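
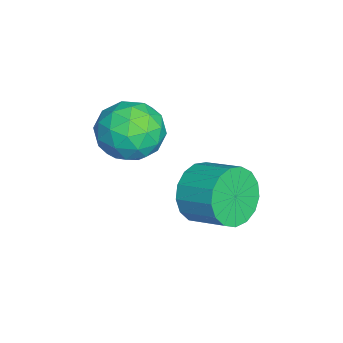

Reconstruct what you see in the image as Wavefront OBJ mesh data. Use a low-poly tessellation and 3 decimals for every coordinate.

v 2.887 1.989 2.592
v 3.415 1.591 1.669
v 1.825 0.489 2.631
v 2.353 0.091 1.708
v 2.908 0.155 2.697
v 3.564 1.081 2.673
v 1.676 0.999 1.627
v 2.332 1.925 1.603
v 2.666 0.979 1.073
v 3.428 0.457 1.734
v 1.812 1.623 2.566
v 2.574 1.101 3.227
v 3.244 1.921 2.127
v 1.996 0.159 2.173
v 2.322 0.196 2.754
v 2.633 -0.038 2.212
v 3.332 1.622 2.717
v 3.642 1.388 2.174
v 3.345 0.544 2.779
v 1.598 0.692 2.126
v 1.908 0.458 1.583
v 2.607 2.118 2.088
v 2.918 1.884 1.546
v 1.895 1.536 1.521
v 3.114 1.328 1.234
v 2.491 0.446 1.257
v 2.092 0.98 1.21
v 2.478 1.524 1.195
v 3.562 1.021 1.622
v 2.938 0.14 1.646
v 3.265 0.177 2.227
v 3.65 0.722 2.212
v 3.122 0.661 1.272
v 2.302 1.94 2.654
v 1.678 1.059 2.678
v 1.59 1.358 2.088
v 1.975 1.903 2.073
v 2.749 1.634 3.043
v 2.126 0.752 3.066
v 2.762 0.556 3.105
v 3.148 1.1 3.09
v 2.118 1.419 3.028
v 2.712 3.126 -0.507
v 3.289 3.171 -1.407
v 4.006 4.258 -0.893
v 3.428 4.214 0.007
v 2.89 3.478 -1.501
v 3.607 4.566 -0.988
v 2.451 3.705 -1.368
v 3.167 4.792 -0.855
v 2.071 3.799 -1.038
v 2.788 4.887 -0.524
v 1.838 3.739 -0.586
v 2.555 4.827 -0.072
v 1.805 3.539 -0.116
v 2.522 4.626 0.398
v 1.98 3.244 0.265
v 2.696 4.331 0.779
v 2.322 2.922 0.469
v 3.039 4.01 0.982
v 2.754 2.647 0.449
v 3.47 3.735 0.963
v 3.176 2.482 0.21
v 3.892 3.569 0.724
v 3.492 2.464 -0.193
v 4.208 3.552 0.321
v 3.628 2.598 -0.668
v 4.345 3.686 -0.154
v 3.555 2.853 -1.106
v 4.272 3.941 -0.592
f 1 38 17
f 38 12 41
f 17 41 6
f 38 41 17
f 1 17 13
f 17 6 18
f 13 18 2
f 17 18 13
f 1 13 22
f 13 2 23
f 22 23 8
f 13 23 22
f 1 22 34
f 22 8 37
f 34 37 11
f 22 37 34
f 1 34 38
f 34 11 42
f 38 42 12
f 34 42 38
f 2 18 29
f 18 6 32
f 29 32 10
f 18 32 29
f 6 41 19
f 41 12 40
f 19 40 5
f 41 40 19
f 12 42 39
f 42 11 35
f 39 35 3
f 42 35 39
f 11 37 36
f 37 8 24
f 36 24 7
f 37 24 36
f 8 23 28
f 23 2 25
f 28 25 9
f 23 25 28
f 4 30 16
f 30 10 31
f 16 31 5
f 30 31 16
f 4 16 14
f 16 5 15
f 14 15 3
f 16 15 14
f 4 14 21
f 14 3 20
f 21 20 7
f 14 20 21
f 4 21 26
f 21 7 27
f 26 27 9
f 21 27 26
f 4 26 30
f 26 9 33
f 30 33 10
f 26 33 30
f 5 31 19
f 31 10 32
f 19 32 6
f 31 32 19
f 3 15 39
f 15 5 40
f 39 40 12
f 15 40 39
f 7 20 36
f 20 3 35
f 36 35 11
f 20 35 36
f 9 27 28
f 27 7 24
f 28 24 8
f 27 24 28
f 10 33 29
f 33 9 25
f 29 25 2
f 33 25 29
f 44 43 47
f 44 47 45
f 45 47 48
f 45 48 46
f 47 43 49
f 47 49 48
f 48 49 50
f 48 50 46
f 49 43 51
f 49 51 50
f 50 51 52
f 50 52 46
f 51 43 53
f 51 53 52
f 52 53 54
f 52 54 46
f 53 43 55
f 53 55 54
f 54 55 56
f 54 56 46
f 55 43 57
f 55 57 56
f 56 57 58
f 56 58 46
f 57 43 59
f 57 59 58
f 58 59 60
f 58 60 46
f 59 43 61
f 59 61 60
f 60 61 62
f 60 62 46
f 61 43 63
f 61 63 62
f 62 63 64
f 62 64 46
f 63 43 65
f 63 65 64
f 64 65 66
f 64 66 46
f 65 43 67
f 65 67 66
f 66 67 68
f 66 68 46
f 67 43 69
f 67 69 68
f 68 69 70
f 68 70 46
f 69 43 44
f 69 44 70
f 70 44 45
f 70 45 46



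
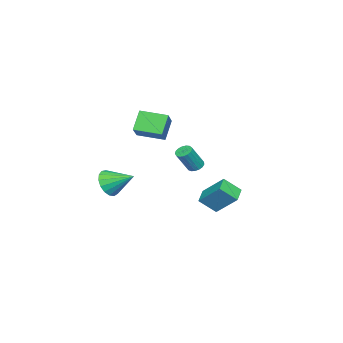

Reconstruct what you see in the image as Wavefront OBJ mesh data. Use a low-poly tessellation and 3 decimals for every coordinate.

v -2.963 -4.413 -0.855
v -3.886 -4.433 0.377
v -3.302 -2.691 -1.083
v -4.225 -2.71 0.15
v -1.735 -4.05 0.07
v -2.658 -4.069 1.303
v -2.074 -2.327 -0.157
v -2.997 -2.347 1.075
v 3.971 -2.73 -1.904
v 4.424 -3.111 -1.135
v 3.929 -1.19 -1.116
v 4.771 -2.962 -1.406
v 4.934 -2.761 -1.791
v 4.877 -2.552 -2.202
v 4.613 -2.384 -2.544
v 4.202 -2.295 -2.74
v 3.737 -2.306 -2.745
v 3.327 -2.414 -2.556
v 3.064 -2.594 -2.219
v 3.009 -2.805 -1.809
v 3.174 -2.999 -1.421
v 3.523 -3.131 -1.144
v 3.973 -3.172 -1.041
v -4.156 -1.088 -3.256
v -3.677 -0.906 -3.481
v -2.844 -1.33 -2.049
v -3.324 -1.512 -1.824
v -3.777 -0.689 -3.358
v -2.944 -1.114 -1.926
v -3.963 -0.564 -3.213
v -3.131 -0.988 -1.781
v -4.194 -0.558 -3.077
v -3.362 -0.983 -1.645
v -4.417 -0.674 -2.982
v -3.584 -1.099 -1.55
v -4.579 -0.885 -2.95
v -3.747 -1.31 -1.518
v -4.645 -1.142 -2.988
v -3.812 -1.567 -1.556
v -4.599 -1.387 -3.087
v -3.766 -1.811 -1.655
v -4.451 -1.563 -3.226
v -3.619 -1.987 -1.794
v -4.236 -1.63 -3.371
v -3.403 -2.055 -1.939
v -4.002 -1.573 -3.489
v -3.17 -1.998 -2.057
v -3.804 -1.405 -3.555
v -2.972 -1.829 -2.123
v -3.687 -1.164 -3.552
v -2.854 -1.589 -2.12
v -0.039 1.21 -3.367
v 0.13 2.58 -2.091
v -0.515 2.102 -4.261
v -0.346 3.472 -2.985
v 0.986 1.408 -3.715
v 1.155 2.778 -2.439
v 0.51 2.3 -4.609
v 0.679 3.67 -3.333
f 2 4 1
f 5 2 1
f 1 4 3
f 3 5 1
f 2 8 4
f 6 2 5
f 6 8 2
f 4 8 3
f 7 5 3
f 3 8 7
f 7 6 5
f 8 6 7
f 10 9 12
f 10 12 11
f 12 9 13
f 12 13 11
f 13 9 14
f 13 14 11
f 14 9 15
f 14 15 11
f 15 9 16
f 15 16 11
f 16 9 17
f 16 17 11
f 17 9 18
f 17 18 11
f 18 9 19
f 18 19 11
f 19 9 20
f 19 20 11
f 20 9 21
f 20 21 11
f 21 9 22
f 21 22 11
f 22 9 23
f 22 23 11
f 23 9 10
f 23 10 11
f 25 24 28
f 25 28 26
f 26 28 29
f 26 29 27
f 28 24 30
f 28 30 29
f 29 30 31
f 29 31 27
f 30 24 32
f 30 32 31
f 31 32 33
f 31 33 27
f 32 24 34
f 32 34 33
f 33 34 35
f 33 35 27
f 34 24 36
f 34 36 35
f 35 36 37
f 35 37 27
f 36 24 38
f 36 38 37
f 37 38 39
f 37 39 27
f 38 24 40
f 38 40 39
f 39 40 41
f 39 41 27
f 40 24 42
f 40 42 41
f 41 42 43
f 41 43 27
f 42 24 44
f 42 44 43
f 43 44 45
f 43 45 27
f 44 24 46
f 44 46 45
f 45 46 47
f 45 47 27
f 46 24 48
f 46 48 47
f 47 48 49
f 47 49 27
f 48 24 50
f 48 50 49
f 49 50 51
f 49 51 27
f 50 24 25
f 50 25 51
f 51 25 26
f 51 26 27
f 53 55 52
f 56 53 52
f 52 55 54
f 54 56 52
f 53 59 55
f 57 53 56
f 57 59 53
f 55 59 54
f 58 56 54
f 54 59 58
f 58 57 56
f 59 57 58



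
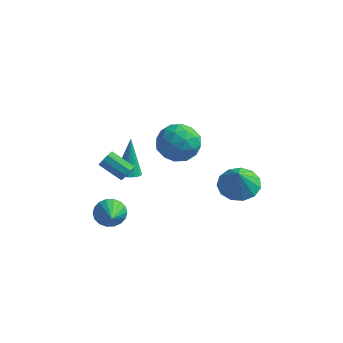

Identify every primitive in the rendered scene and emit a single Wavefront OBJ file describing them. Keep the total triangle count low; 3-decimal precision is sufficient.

v 0.609 1.142 3.991
v 1.574 1.622 3.601
v 0.826 -0.262 2.799
v 1.791 0.218 2.409
v 1.756 -0.219 3.468
v 1.621 0.649 4.205
v 0.779 0.711 2.195
v 0.644 1.579 2.932
v 1.679 1.356 2.491
v 2.282 0.781 3.278
v 0.118 0.579 3.122
v 0.721 0.004 3.909
v 1.072 1.505 3.901
v 1.328 -0.145 2.499
v 1.307 -0.402 3.121
v 1.874 -0.12 2.892
v 1.1 0.933 4.256
v 1.668 1.215 4.026
v 1.774 0.133 3.948
v 0.732 0.145 2.374
v 1.3 0.427 2.144
v 0.526 1.48 3.508
v 1.093 1.762 3.279
v 0.626 1.227 2.452
v 1.701 1.631 3.019
v 1.829 0.806 2.319
v 1.234 1.096 2.193
v 1.155 1.606 2.626
v 2.056 1.293 3.482
v 2.184 0.468 2.781
v 2.163 0.211 3.403
v 2.084 0.721 3.836
v 2.118 1.137 2.829
v 0.216 0.892 3.619
v 0.344 0.067 2.918
v 0.316 0.639 2.564
v 0.237 1.149 2.997
v 0.571 0.554 4.081
v 0.699 -0.271 3.381
v 1.245 -0.246 3.774
v 1.166 0.264 4.207
v 0.282 0.223 3.571
v -2.194 2.411 -1.413
v -1.544 2.525 -1.394
v -2.386 3.169 0.633
v -1.651 2.778 -1.497
v -1.866 2.958 -1.585
v -2.146 3.03 -1.638
v -2.435 2.979 -1.646
v -2.677 2.816 -1.608
v -2.822 2.573 -1.532
v -2.844 2.298 -1.432
v -2.736 2.045 -1.328
v -2.521 1.864 -1.241
v -2.241 1.792 -1.188
v -1.952 1.843 -1.18
v -1.711 2.006 -1.217
v -1.565 2.249 -1.294
v -0.952 -0.312 1.028
v -0.745 -0.509 1.438
v -1.961 -0.405 2.102
v -2.168 -0.208 1.692
v -0.713 -0.168 1.443
v -1.929 -0.065 2.107
v -0.793 0.105 1.254
v -2.009 0.209 1.918
v -0.947 0.183 0.959
v -2.164 0.287 1.623
v -1.104 0.03 0.696
v -2.32 0.134 1.36
v -1.189 -0.283 0.589
v -2.406 -0.18 1.253
v -1.163 -0.61 0.687
v -2.38 -0.506 1.351
v -1.039 -0.797 0.944
v -2.255 -0.693 1.609
v -0.873 -0.757 1.241
v -2.09 -0.653 1.906
v 3.043 3.909 -1.67
v 4.118 4.074 -1.737
v 3.217 3.311 -0.35
v 3.881 4.578 -1.478
v 3.378 4.87 -1.28
v 2.769 4.856 -1.206
v 2.246 4.541 -1.28
v 1.977 4.026 -1.477
v 2.046 3.473 -1.736
v 2.432 3.059 -1.974
v 3.012 2.914 -2.116
v 3.602 3.085 -2.116
v 4.014 3.518 -1.975
v -2.372 0.583 -3.072
v -2.038 1.1 -2.501
v -1.688 -0.683 -2.328
v -2.367 1.01 -2.349
v -2.698 0.836 -2.34
v -2.964 0.612 -2.477
v -3.113 0.382 -2.731
v -3.116 0.192 -3.053
v -2.971 0.079 -3.378
v -2.707 0.066 -3.643
v -2.377 0.155 -3.795
v -2.047 0.329 -3.803
v -1.78 0.554 -3.667
v -1.631 0.784 -3.413
v -1.629 0.974 -3.091
v -1.774 1.087 -2.765
f 1 38 17
f 38 12 41
f 17 41 6
f 38 41 17
f 1 17 13
f 17 6 18
f 13 18 2
f 17 18 13
f 1 13 22
f 13 2 23
f 22 23 8
f 13 23 22
f 1 22 34
f 22 8 37
f 34 37 11
f 22 37 34
f 1 34 38
f 34 11 42
f 38 42 12
f 34 42 38
f 2 18 29
f 18 6 32
f 29 32 10
f 18 32 29
f 6 41 19
f 41 12 40
f 19 40 5
f 41 40 19
f 12 42 39
f 42 11 35
f 39 35 3
f 42 35 39
f 11 37 36
f 37 8 24
f 36 24 7
f 37 24 36
f 8 23 28
f 23 2 25
f 28 25 9
f 23 25 28
f 4 30 16
f 30 10 31
f 16 31 5
f 30 31 16
f 4 16 14
f 16 5 15
f 14 15 3
f 16 15 14
f 4 14 21
f 14 3 20
f 21 20 7
f 14 20 21
f 4 21 26
f 21 7 27
f 26 27 9
f 21 27 26
f 4 26 30
f 26 9 33
f 30 33 10
f 26 33 30
f 5 31 19
f 31 10 32
f 19 32 6
f 31 32 19
f 3 15 39
f 15 5 40
f 39 40 12
f 15 40 39
f 7 20 36
f 20 3 35
f 36 35 11
f 20 35 36
f 9 27 28
f 27 7 24
f 28 24 8
f 27 24 28
f 10 33 29
f 33 9 25
f 29 25 2
f 33 25 29
f 44 43 46
f 44 46 45
f 46 43 47
f 46 47 45
f 47 43 48
f 47 48 45
f 48 43 49
f 48 49 45
f 49 43 50
f 49 50 45
f 50 43 51
f 50 51 45
f 51 43 52
f 51 52 45
f 52 43 53
f 52 53 45
f 53 43 54
f 53 54 45
f 54 43 55
f 54 55 45
f 55 43 56
f 55 56 45
f 56 43 57
f 56 57 45
f 57 43 58
f 57 58 45
f 58 43 44
f 58 44 45
f 60 59 63
f 60 63 61
f 61 63 64
f 61 64 62
f 63 59 65
f 63 65 64
f 64 65 66
f 64 66 62
f 65 59 67
f 65 67 66
f 66 67 68
f 66 68 62
f 67 59 69
f 67 69 68
f 68 69 70
f 68 70 62
f 69 59 71
f 69 71 70
f 70 71 72
f 70 72 62
f 71 59 73
f 71 73 72
f 72 73 74
f 72 74 62
f 73 59 75
f 73 75 74
f 74 75 76
f 74 76 62
f 75 59 77
f 75 77 76
f 76 77 78
f 76 78 62
f 77 59 60
f 77 60 78
f 78 60 61
f 78 61 62
f 80 79 82
f 80 82 81
f 82 79 83
f 82 83 81
f 83 79 84
f 83 84 81
f 84 79 85
f 84 85 81
f 85 79 86
f 85 86 81
f 86 79 87
f 86 87 81
f 87 79 88
f 87 88 81
f 88 79 89
f 88 89 81
f 89 79 90
f 89 90 81
f 90 79 91
f 90 91 81
f 91 79 80
f 91 80 81
f 93 92 95
f 93 95 94
f 95 92 96
f 95 96 94
f 96 92 97
f 96 97 94
f 97 92 98
f 97 98 94
f 98 92 99
f 98 99 94
f 99 92 100
f 99 100 94
f 100 92 101
f 100 101 94
f 101 92 102
f 101 102 94
f 102 92 103
f 102 103 94
f 103 92 104
f 103 104 94
f 104 92 105
f 104 105 94
f 105 92 106
f 105 106 94
f 106 92 107
f 106 107 94
f 107 92 93
f 107 93 94



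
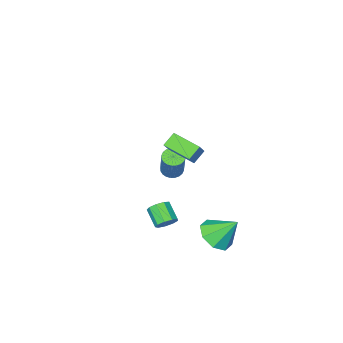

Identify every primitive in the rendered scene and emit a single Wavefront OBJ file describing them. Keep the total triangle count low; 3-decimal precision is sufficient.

v 1.573 0.282 2.138
v 2.212 0.739 2.964
v 1.143 1.589 1.748
v 1.782 2.046 2.574
v 2.198 0.334 1.626
v 2.837 0.791 2.452
v 1.768 1.641 1.236
v 2.407 2.098 2.062
v 3.496 1.871 -1.962
v 3.734 1.544 -2.349
v 3.563 0.703 -1.745
v 3.324 1.029 -1.358
v 3.999 1.668 -2.102
v 3.827 0.827 -1.497
v 4.028 1.887 -1.789
v 3.856 1.046 -1.184
v 3.808 2.098 -1.557
v 3.636 1.257 -0.952
v 3.442 2.203 -1.515
v 3.27 1.362 -0.91
v 3.101 2.152 -1.682
v 2.93 1.311 -1.078
v 2.945 1.97 -1.981
v 2.773 1.129 -1.376
v 3.047 1.741 -2.27
v 2.875 0.9 -1.666
v 3.358 1.572 -2.416
v 3.187 0.731 -1.811
v 1.17 2.528 -3.516
v 2.06 2.639 -3.146
v 0.59 3.352 -2.364
v 1.881 3.179 -3.623
v 1.286 3.338 -4.037
v 0.623 3.023 -4.145
v 0.281 2.417 -3.885
v 0.46 1.877 -3.409
v 1.055 1.718 -2.995
v 1.718 2.034 -2.886
v -1.276 -3.881 -3.781
v -0.72 -3.919 -3.943
v -0.208 -3.156 -2.36
v -0.764 -3.119 -2.199
v -0.776 -3.715 -4.023
v -0.264 -2.952 -2.44
v -0.907 -3.536 -4.067
v -0.396 -2.773 -2.484
v -1.095 -3.41 -4.067
v -0.583 -2.647 -2.484
v -1.31 -3.356 -4.024
v -0.799 -2.593 -2.441
v -1.52 -3.381 -3.943
v -1.009 -2.618 -2.361
v -1.693 -3.483 -3.839
v -1.182 -2.72 -2.256
v -1.803 -3.645 -3.725
v -1.291 -2.882 -2.142
v -1.832 -3.844 -3.62
v -1.32 -3.081 -2.037
v -1.776 -4.048 -3.54
v -1.264 -3.285 -1.957
v -1.644 -4.227 -3.496
v -1.133 -3.464 -1.913
v -1.457 -4.353 -3.496
v -0.945 -3.59 -1.913
v -1.241 -4.407 -3.539
v -0.73 -3.644 -1.956
v -1.031 -4.382 -3.619
v -0.52 -3.619 -2.037
v -0.858 -4.28 -3.724
v -0.347 -3.517 -2.141
v -0.749 -4.118 -3.838
v -0.237 -3.355 -2.255
f 2 4 1
f 5 2 1
f 1 4 3
f 3 5 1
f 2 8 4
f 6 2 5
f 6 8 2
f 4 8 3
f 7 5 3
f 3 8 7
f 7 6 5
f 8 6 7
f 10 9 13
f 10 13 11
f 11 13 14
f 11 14 12
f 13 9 15
f 13 15 14
f 14 15 16
f 14 16 12
f 15 9 17
f 15 17 16
f 16 17 18
f 16 18 12
f 17 9 19
f 17 19 18
f 18 19 20
f 18 20 12
f 19 9 21
f 19 21 20
f 20 21 22
f 20 22 12
f 21 9 23
f 21 23 22
f 22 23 24
f 22 24 12
f 23 9 25
f 23 25 24
f 24 25 26
f 24 26 12
f 25 9 27
f 25 27 26
f 26 27 28
f 26 28 12
f 27 9 10
f 27 10 28
f 28 10 11
f 28 11 12
f 30 29 32
f 30 32 31
f 32 29 33
f 32 33 31
f 33 29 34
f 33 34 31
f 34 29 35
f 34 35 31
f 35 29 36
f 35 36 31
f 36 29 37
f 36 37 31
f 37 29 38
f 37 38 31
f 38 29 30
f 38 30 31
f 40 39 43
f 40 43 41
f 41 43 44
f 41 44 42
f 43 39 45
f 43 45 44
f 44 45 46
f 44 46 42
f 45 39 47
f 45 47 46
f 46 47 48
f 46 48 42
f 47 39 49
f 47 49 48
f 48 49 50
f 48 50 42
f 49 39 51
f 49 51 50
f 50 51 52
f 50 52 42
f 51 39 53
f 51 53 52
f 52 53 54
f 52 54 42
f 53 39 55
f 53 55 54
f 54 55 56
f 54 56 42
f 55 39 57
f 55 57 56
f 56 57 58
f 56 58 42
f 57 39 59
f 57 59 58
f 58 59 60
f 58 60 42
f 59 39 61
f 59 61 60
f 60 61 62
f 60 62 42
f 61 39 63
f 61 63 62
f 62 63 64
f 62 64 42
f 63 39 65
f 63 65 64
f 64 65 66
f 64 66 42
f 65 39 67
f 65 67 66
f 66 67 68
f 66 68 42
f 67 39 69
f 67 69 68
f 68 69 70
f 68 70 42
f 69 39 71
f 69 71 70
f 70 71 72
f 70 72 42
f 71 39 40
f 71 40 72
f 72 40 41
f 72 41 42



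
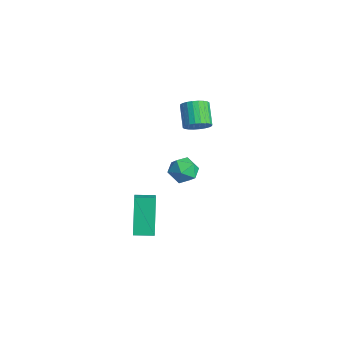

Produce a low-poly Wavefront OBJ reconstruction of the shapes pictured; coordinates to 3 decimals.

v -2.505 1.037 1.806
v -2.059 1.525 2.14
v -3.09 1.831 3.067
v -3.535 1.343 2.734
v -2.188 1.691 1.942
v -3.218 1.998 2.87
v -2.364 1.759 1.724
v -3.395 2.065 2.651
v -2.562 1.716 1.518
v -3.593 2.022 2.445
v -2.751 1.57 1.356
v -3.782 1.876 2.283
v -2.903 1.343 1.263
v -3.934 1.649 2.19
v -2.994 1.069 1.252
v -4.025 1.375 2.179
v -3.01 0.79 1.326
v -4.041 1.097 2.253
v -2.95 0.549 1.473
v -3.981 0.855 2.4
v -2.822 0.382 1.67
v -3.852 0.689 2.598
v -2.645 0.315 1.889
v -3.676 0.621 2.816
v -2.447 0.358 2.095
v -3.478 0.664 3.022
v -2.258 0.504 2.257
v -3.289 0.81 3.184
v -2.106 0.731 2.35
v -3.137 1.037 3.277
v -2.015 1.005 2.361
v -3.046 1.311 3.288
v -1.999 1.283 2.287
v -3.03 1.59 3.214
v 1.23 -4.018 -1.919
v 0.206 -3.504 -0.088
v 1.639 -3.095 -1.949
v 0.615 -2.581 -0.118
v 2.465 -4.539 -1.082
v 1.441 -4.025 0.749
v 2.874 -3.616 -1.112
v 1.85 -3.102 0.719
v 2.879 -1.95 3.95
v 3.373 -1.594 3.416
v 3.267 -3.126 3.524
v 3.761 -2.77 2.99
v 3.921 -2.726 3.783
v 3.681 -1.999 4.046
v 2.959 -2.721 2.894
v 2.719 -1.994 3.157
v 3.423 -2.07 2.764
v 4.017 -2.074 3.313
v 2.623 -2.646 3.627
v 3.217 -2.65 4.176
f 2 1 5
f 2 5 3
f 3 5 6
f 3 6 4
f 5 1 7
f 5 7 6
f 6 7 8
f 6 8 4
f 7 1 9
f 7 9 8
f 8 9 10
f 8 10 4
f 9 1 11
f 9 11 10
f 10 11 12
f 10 12 4
f 11 1 13
f 11 13 12
f 12 13 14
f 12 14 4
f 13 1 15
f 13 15 14
f 14 15 16
f 14 16 4
f 15 1 17
f 15 17 16
f 16 17 18
f 16 18 4
f 17 1 19
f 17 19 18
f 18 19 20
f 18 20 4
f 19 1 21
f 19 21 20
f 20 21 22
f 20 22 4
f 21 1 23
f 21 23 22
f 22 23 24
f 22 24 4
f 23 1 25
f 23 25 24
f 24 25 26
f 24 26 4
f 25 1 27
f 25 27 26
f 26 27 28
f 26 28 4
f 27 1 29
f 27 29 28
f 28 29 30
f 28 30 4
f 29 1 31
f 29 31 30
f 30 31 32
f 30 32 4
f 31 1 33
f 31 33 32
f 32 33 34
f 32 34 4
f 33 1 2
f 33 2 34
f 34 2 3
f 34 3 4
f 36 38 35
f 39 36 35
f 35 38 37
f 37 39 35
f 36 42 38
f 40 36 39
f 40 42 36
f 38 42 37
f 41 39 37
f 37 42 41
f 41 40 39
f 42 40 41
f 43 54 48
f 43 48 44
f 43 44 50
f 43 50 53
f 43 53 54
f 44 48 52
f 48 54 47
f 54 53 45
f 53 50 49
f 50 44 51
f 46 52 47
f 46 47 45
f 46 45 49
f 46 49 51
f 46 51 52
f 47 52 48
f 45 47 54
f 49 45 53
f 51 49 50
f 52 51 44



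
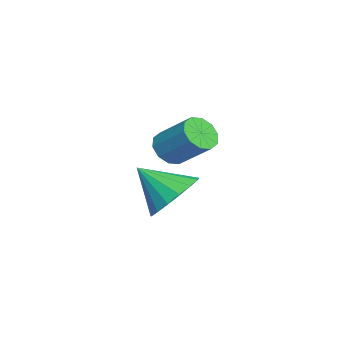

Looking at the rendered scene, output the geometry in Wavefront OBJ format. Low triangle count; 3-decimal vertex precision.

v 2.125 -0.134 -1.069
v 2.645 -0.119 -1.424
v 3.216 0.809 -0.545
v 2.695 0.794 -0.191
v 2.402 0.155 -1.555
v 2.973 1.083 -0.677
v 2.053 0.319 -1.501
v 2.624 1.247 -0.623
v 1.731 0.309 -1.283
v 2.302 1.238 -0.404
v 1.56 0.131 -0.982
v 2.13 1.059 -0.103
v 1.604 -0.149 -0.715
v 2.175 0.779 0.164
v 1.847 -0.423 -0.583
v 2.418 0.505 0.295
v 2.196 -0.587 -0.637
v 2.767 0.341 0.241
v 2.518 -0.578 -0.856
v 3.089 0.351 0.023
v 2.69 -0.399 -1.157
v 3.26 0.529 -0.278
v 0.655 -0.113 -3.733
v 1.279 -0.741 -4.239
v 0.325 -1.267 -2.707
v 1.569 -0.53 -3.908
v 1.65 -0.223 -3.537
v 1.503 0.109 -3.211
v 1.161 0.39 -3.005
v 0.704 0.557 -2.965
v 0.235 0.569 -3.102
v -0.137 0.426 -3.383
v -0.328 0.159 -3.744
v -0.294 -0.17 -4.103
v -0.042 -0.486 -4.377
v 0.369 -0.717 -4.504
v 0.846 -0.809 -4.454
f 2 1 5
f 2 5 3
f 3 5 6
f 3 6 4
f 5 1 7
f 5 7 6
f 6 7 8
f 6 8 4
f 7 1 9
f 7 9 8
f 8 9 10
f 8 10 4
f 9 1 11
f 9 11 10
f 10 11 12
f 10 12 4
f 11 1 13
f 11 13 12
f 12 13 14
f 12 14 4
f 13 1 15
f 13 15 14
f 14 15 16
f 14 16 4
f 15 1 17
f 15 17 16
f 16 17 18
f 16 18 4
f 17 1 19
f 17 19 18
f 18 19 20
f 18 20 4
f 19 1 21
f 19 21 20
f 20 21 22
f 20 22 4
f 21 1 2
f 21 2 22
f 22 2 3
f 22 3 4
f 24 23 26
f 24 26 25
f 26 23 27
f 26 27 25
f 27 23 28
f 27 28 25
f 28 23 29
f 28 29 25
f 29 23 30
f 29 30 25
f 30 23 31
f 30 31 25
f 31 23 32
f 31 32 25
f 32 23 33
f 32 33 25
f 33 23 34
f 33 34 25
f 34 23 35
f 34 35 25
f 35 23 36
f 35 36 25
f 36 23 37
f 36 37 25
f 37 23 24
f 37 24 25



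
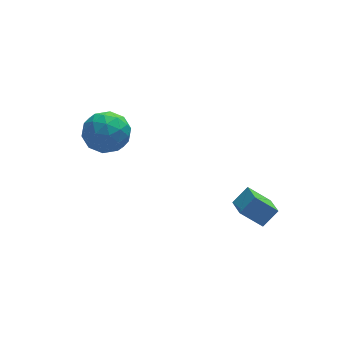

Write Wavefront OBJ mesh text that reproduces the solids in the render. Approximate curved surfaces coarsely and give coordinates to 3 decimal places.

v 2.044 -3.31 -3.768
v 2.627 -3.138 -3.219
v 2.054 -2.436 -4.053
v 2.638 -2.263 -3.504
v 2.802 -3.557 -4.496
v 3.386 -3.384 -3.947
v 2.813 -2.682 -4.781
v 3.396 -2.51 -4.232
v -1.874 2.089 -2.535
v -0.951 2.043 -2.485
v -1.909 0.717 -3.135
v -0.986 0.671 -3.085
v -1.494 0.658 -2.311
v -1.472 1.506 -1.94
v -1.388 1.254 -3.68
v -1.366 2.102 -3.309
v -0.651 1.527 -3.192
v -0.716 1.158 -2.346
v -2.144 1.602 -3.274
v -2.209 1.233 -2.428
v -1.409 2.186 -2.457
v -1.451 0.574 -3.163
v -1.749 0.566 -2.708
v -1.207 0.539 -2.678
v -1.715 1.87 -2.137
v -1.173 1.843 -2.107
v -1.492 1.029 -2.005
v -1.687 0.917 -3.513
v -1.145 0.89 -3.483
v -1.653 2.221 -2.942
v -1.111 2.194 -2.912
v -1.368 1.731 -3.615
v -0.69 1.856 -2.843
v -0.711 1.05 -3.196
v -0.948 1.393 -3.546
v -0.935 1.891 -3.328
v -0.729 1.639 -2.346
v -0.75 0.833 -2.698
v -1.048 0.825 -2.244
v -1.035 1.324 -2.026
v -0.552 1.336 -2.762
v -2.11 1.927 -2.922
v -2.131 1.121 -3.274
v -1.825 1.436 -3.594
v -1.812 1.935 -3.376
v -2.149 1.71 -2.424
v -2.17 0.904 -2.777
v -1.925 0.869 -2.292
v -1.912 1.367 -2.074
v -2.308 1.424 -2.858
f 2 4 1
f 5 2 1
f 1 4 3
f 3 5 1
f 2 8 4
f 6 2 5
f 6 8 2
f 4 8 3
f 7 5 3
f 3 8 7
f 7 6 5
f 8 6 7
f 9 46 25
f 46 20 49
f 25 49 14
f 46 49 25
f 9 25 21
f 25 14 26
f 21 26 10
f 25 26 21
f 9 21 30
f 21 10 31
f 30 31 16
f 21 31 30
f 9 30 42
f 30 16 45
f 42 45 19
f 30 45 42
f 9 42 46
f 42 19 50
f 46 50 20
f 42 50 46
f 10 26 37
f 26 14 40
f 37 40 18
f 26 40 37
f 14 49 27
f 49 20 48
f 27 48 13
f 49 48 27
f 20 50 47
f 50 19 43
f 47 43 11
f 50 43 47
f 19 45 44
f 45 16 32
f 44 32 15
f 45 32 44
f 16 31 36
f 31 10 33
f 36 33 17
f 31 33 36
f 12 38 24
f 38 18 39
f 24 39 13
f 38 39 24
f 12 24 22
f 24 13 23
f 22 23 11
f 24 23 22
f 12 22 29
f 22 11 28
f 29 28 15
f 22 28 29
f 12 29 34
f 29 15 35
f 34 35 17
f 29 35 34
f 12 34 38
f 34 17 41
f 38 41 18
f 34 41 38
f 13 39 27
f 39 18 40
f 27 40 14
f 39 40 27
f 11 23 47
f 23 13 48
f 47 48 20
f 23 48 47
f 15 28 44
f 28 11 43
f 44 43 19
f 28 43 44
f 17 35 36
f 35 15 32
f 36 32 16
f 35 32 36
f 18 41 37
f 41 17 33
f 37 33 10
f 41 33 37



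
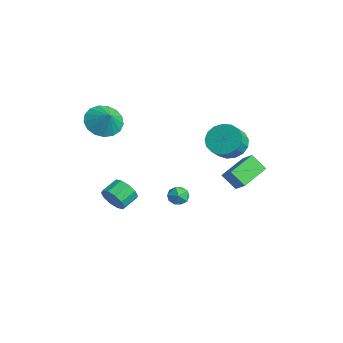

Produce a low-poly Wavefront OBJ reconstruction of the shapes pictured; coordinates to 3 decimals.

v -0.527 4.241 0.573
v 0.317 4.865 0.59
v 0.791 4.204 1.345
v -0.053 3.579 1.327
v 0.018 5.057 0.946
v 0.492 4.395 1.701
v -0.406 5.062 1.216
v 0.068 4.4 1.971
v -0.857 4.878 1.339
v -0.383 4.216 2.094
v -1.233 4.549 1.286
v -0.759 3.887 2.041
v -1.447 4.149 1.07
v -0.973 3.487 1.824
v -1.45 3.77 0.74
v -0.977 3.108 1.494
v -1.242 3.499 0.371
v -0.768 2.837 1.126
v -0.87 3.398 0.049
v -0.396 2.736 0.804
v -0.419 3.49 -0.153
v 0.055 2.828 0.601
v 0.007 3.754 -0.189
v 0.481 3.092 0.565
v 0.311 4.13 -0.051
v 0.784 3.468 0.704
v 0.423 4.531 0.231
v 0.896 3.869 0.985
v -2.565 -1.742 -3.373
v -2.168 -1.333 -4.004
v -2.499 -0.388 -3.598
v -2.895 -0.798 -2.967
v -2.659 -1.437 -4.161
v -2.99 -0.492 -3.755
v -3.113 -1.658 -4.017
v -3.444 -0.713 -3.611
v -3.358 -1.911 -3.627
v -3.689 -0.966 -3.221
v -3.3 -2.1 -3.14
v -3.631 -1.155 -2.734
v -2.961 -2.152 -2.742
v -3.292 -1.207 -2.336
v -2.47 -2.048 -2.585
v -2.801 -1.103 -2.179
v -2.016 -1.827 -2.729
v -2.347 -0.882 -2.323
v -1.771 -1.574 -3.119
v -2.102 -0.629 -2.713
v -1.829 -1.385 -3.606
v -2.16 -0.44 -3.2
v -1.54 -2.632 3.51
v -0.774 -2.43 2.775
v -0.74 -2.608 4.35
v -0.937 -1.96 2.917
v -1.238 -1.644 3.195
v -1.608 -1.554 3.544
v -1.962 -1.712 3.886
v -2.22 -2.08 4.142
v -2.322 -2.574 4.253
v -2.245 -3.082 4.194
v -2.006 -3.486 3.978
v -1.661 -3.695 3.655
v -1.288 -3.66 3.299
v -0.972 -3.39 2.991
v -0.787 -2.946 2.802
v 1.437 2.712 -0.404
v 2.237 2.82 0.267
v 0.797 4.305 0.103
v 1.597 4.413 0.774
v 2.063 3.227 -1.234
v 2.863 3.335 -0.563
v 1.423 4.82 -0.727
v 2.223 4.928 -0.056
v 3.114 -0.411 0.518
v 3.526 -0.207 0.041
v 3.474 -1.413 0.399
v 3.886 -1.209 -0.078
v 3.99 -1.027 0.55
v 3.768 -0.407 0.624
v 3.232 -1.213 -0.184
v 3.01 -0.593 -0.11
v 3.599 -0.702 -0.393
v 4.068 -0.588 0.061
v 2.932 -1.032 0.379
v 3.401 -0.918 0.833
f 2 1 5
f 2 5 3
f 3 5 6
f 3 6 4
f 5 1 7
f 5 7 6
f 6 7 8
f 6 8 4
f 7 1 9
f 7 9 8
f 8 9 10
f 8 10 4
f 9 1 11
f 9 11 10
f 10 11 12
f 10 12 4
f 11 1 13
f 11 13 12
f 12 13 14
f 12 14 4
f 13 1 15
f 13 15 14
f 14 15 16
f 14 16 4
f 15 1 17
f 15 17 16
f 16 17 18
f 16 18 4
f 17 1 19
f 17 19 18
f 18 19 20
f 18 20 4
f 19 1 21
f 19 21 20
f 20 21 22
f 20 22 4
f 21 1 23
f 21 23 22
f 22 23 24
f 22 24 4
f 23 1 25
f 23 25 24
f 24 25 26
f 24 26 4
f 25 1 27
f 25 27 26
f 26 27 28
f 26 28 4
f 27 1 2
f 27 2 28
f 28 2 3
f 28 3 4
f 30 29 33
f 30 33 31
f 31 33 34
f 31 34 32
f 33 29 35
f 33 35 34
f 34 35 36
f 34 36 32
f 35 29 37
f 35 37 36
f 36 37 38
f 36 38 32
f 37 29 39
f 37 39 38
f 38 39 40
f 38 40 32
f 39 29 41
f 39 41 40
f 40 41 42
f 40 42 32
f 41 29 43
f 41 43 42
f 42 43 44
f 42 44 32
f 43 29 45
f 43 45 44
f 44 45 46
f 44 46 32
f 45 29 47
f 45 47 46
f 46 47 48
f 46 48 32
f 47 29 49
f 47 49 48
f 48 49 50
f 48 50 32
f 49 29 30
f 49 30 50
f 50 30 31
f 50 31 32
f 52 51 54
f 52 54 53
f 54 51 55
f 54 55 53
f 55 51 56
f 55 56 53
f 56 51 57
f 56 57 53
f 57 51 58
f 57 58 53
f 58 51 59
f 58 59 53
f 59 51 60
f 59 60 53
f 60 51 61
f 60 61 53
f 61 51 62
f 61 62 53
f 62 51 63
f 62 63 53
f 63 51 64
f 63 64 53
f 64 51 65
f 64 65 53
f 65 51 52
f 65 52 53
f 67 69 66
f 70 67 66
f 66 69 68
f 68 70 66
f 67 73 69
f 71 67 70
f 71 73 67
f 69 73 68
f 72 70 68
f 68 73 72
f 72 71 70
f 73 71 72
f 74 85 79
f 74 79 75
f 74 75 81
f 74 81 84
f 74 84 85
f 75 79 83
f 79 85 78
f 85 84 76
f 84 81 80
f 81 75 82
f 77 83 78
f 77 78 76
f 77 76 80
f 77 80 82
f 77 82 83
f 78 83 79
f 76 78 85
f 80 76 84
f 82 80 81
f 83 82 75



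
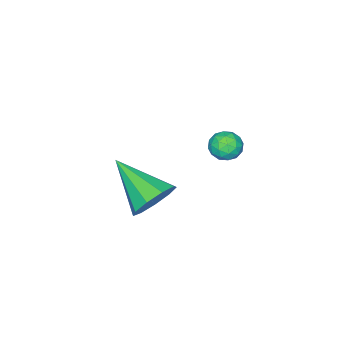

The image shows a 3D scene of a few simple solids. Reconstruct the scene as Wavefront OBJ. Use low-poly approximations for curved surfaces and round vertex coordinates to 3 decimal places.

v -4.2 2.936 0.649
v -3.698 3.03 0.227
v -3.742 2.03 0.993
v -3.24 2.124 0.571
v -3.315 2.526 1.092
v -3.598 3.086 0.879
v -3.842 1.974 0.341
v -4.125 2.534 0.128
v -3.477 2.435 0.037
v -3.151 2.776 0.501
v -4.289 2.284 0.719
v -3.963 2.625 1.183
v -3.989 3.062 0.407
v -3.451 1.998 0.813
v -3.495 2.234 1.119
v -3.2 2.289 0.871
v -3.93 3.096 0.791
v -3.635 3.151 0.543
v -3.41 2.855 1.052
v -3.805 1.909 0.677
v -3.51 1.964 0.429
v -4.24 2.771 0.349
v -3.945 2.826 0.101
v -4.03 2.205 0.168
v -3.564 2.768 0.048
v -3.295 2.235 0.25
v -3.649 2.147 0.115
v -3.815 2.476 -0.01
v -3.372 2.969 0.321
v -3.103 2.436 0.523
v -3.147 2.673 0.829
v -3.313 3.002 0.704
v -3.242 2.619 0.209
v -4.337 2.624 0.697
v -4.068 2.091 0.899
v -4.127 2.058 0.516
v -4.293 2.387 0.391
v -4.145 2.825 0.97
v -3.876 2.292 1.172
v -3.625 2.584 1.23
v -3.791 2.913 1.105
v -4.198 2.441 1.011
v 0.454 2.854 0.594
v 1.164 3.121 1.149
v 0.326 1.006 1.646
v 0.603 3.305 1.405
v -0.027 3.278 1.281
v -0.433 3.053 0.836
v -0.423 2.734 0.277
v -0.003 2.471 -0.133
v 0.63 2.388 -0.203
v 1.181 2.522 0.1
v 1.392 2.812 0.634
f 1 38 17
f 38 12 41
f 17 41 6
f 38 41 17
f 1 17 13
f 17 6 18
f 13 18 2
f 17 18 13
f 1 13 22
f 13 2 23
f 22 23 8
f 13 23 22
f 1 22 34
f 22 8 37
f 34 37 11
f 22 37 34
f 1 34 38
f 34 11 42
f 38 42 12
f 34 42 38
f 2 18 29
f 18 6 32
f 29 32 10
f 18 32 29
f 6 41 19
f 41 12 40
f 19 40 5
f 41 40 19
f 12 42 39
f 42 11 35
f 39 35 3
f 42 35 39
f 11 37 36
f 37 8 24
f 36 24 7
f 37 24 36
f 8 23 28
f 23 2 25
f 28 25 9
f 23 25 28
f 4 30 16
f 30 10 31
f 16 31 5
f 30 31 16
f 4 16 14
f 16 5 15
f 14 15 3
f 16 15 14
f 4 14 21
f 14 3 20
f 21 20 7
f 14 20 21
f 4 21 26
f 21 7 27
f 26 27 9
f 21 27 26
f 4 26 30
f 26 9 33
f 30 33 10
f 26 33 30
f 5 31 19
f 31 10 32
f 19 32 6
f 31 32 19
f 3 15 39
f 15 5 40
f 39 40 12
f 15 40 39
f 7 20 36
f 20 3 35
f 36 35 11
f 20 35 36
f 9 27 28
f 27 7 24
f 28 24 8
f 27 24 28
f 10 33 29
f 33 9 25
f 29 25 2
f 33 25 29
f 44 43 46
f 44 46 45
f 46 43 47
f 46 47 45
f 47 43 48
f 47 48 45
f 48 43 49
f 48 49 45
f 49 43 50
f 49 50 45
f 50 43 51
f 50 51 45
f 51 43 52
f 51 52 45
f 52 43 53
f 52 53 45
f 53 43 44
f 53 44 45



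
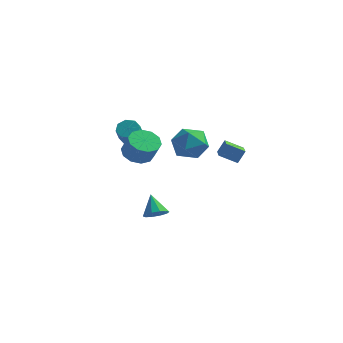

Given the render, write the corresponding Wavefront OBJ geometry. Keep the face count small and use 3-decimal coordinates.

v 1.542 -0.238 3.509
v 1.952 0.384 2.722
v 2.308 -1.644 2.798
v 2.718 -1.022 2.011
v 3.082 -0.921 3.026
v 2.608 -0.052 3.466
v 1.652 -1.208 2.054
v 1.178 -0.339 2.494
v 2.02 -0.216 1.823
v 2.903 -0.038 2.424
v 1.357 -1.222 3.096
v 2.24 -1.044 3.697
v -0.265 0.486 -3.354
v 0.324 0.844 -3.231
v -0.875 1.134 -2.326
v 0.086 1.07 -3.514
v -0.285 1.072 -3.736
v -0.649 0.851 -3.812
v -0.866 0.49 -3.713
v -0.853 0.128 -3.477
v -0.616 -0.098 -3.194
v -0.245 -0.101 -2.973
v 0.119 0.121 -2.896
v 0.336 0.482 -2.995
v -1.288 0.465 0.99
v -0.805 -0.148 0.542
v -0.228 -0.498 1.642
v -0.712 0.115 2.09
v -0.519 0.329 0.544
v 0.058 -0.021 1.644
v -0.526 0.858 0.716
v 0.05 0.508 1.816
v -0.825 1.236 0.993
v -0.249 0.887 2.093
v -1.301 1.32 1.268
v -0.724 0.971 2.368
v -1.772 1.078 1.438
v -1.195 0.728 2.538
v -2.058 0.601 1.436
v -1.481 0.251 2.536
v -2.05 0.072 1.264
v -1.474 -0.278 2.364
v -1.751 -0.307 0.987
v -1.175 -0.656 2.087
v -1.276 -0.391 0.712
v -0.699 -0.74 1.812
v 4.597 -0.354 1.732
v 3.686 -0.648 2.21
v 4.03 0.83 1.379
v 3.119 0.536 1.857
v 4.861 -0.016 2.443
v 3.95 -0.31 2.921
v 4.294 1.168 2.09
v 3.383 0.874 2.568
v -3.167 3.631 0.507
v -2.594 3.945 0.652
v -2.359 3.084 1.597
v -2.933 2.769 1.453
v -2.991 4.13 0.918
v -2.756 3.269 1.863
v -3.492 4.021 0.944
v -3.257 3.16 1.889
v -3.802 3.684 0.714
v -3.568 2.823 1.659
v -3.741 3.316 0.363
v -3.506 2.455 1.308
v -3.344 3.131 0.097
v -3.109 2.27 1.042
v -2.843 3.24 0.071
v -2.608 2.379 1.016
v -2.532 3.577 0.301
v -2.298 2.716 1.246
f 1 12 6
f 1 6 2
f 1 2 8
f 1 8 11
f 1 11 12
f 2 6 10
f 6 12 5
f 12 11 3
f 11 8 7
f 8 2 9
f 4 10 5
f 4 5 3
f 4 3 7
f 4 7 9
f 4 9 10
f 5 10 6
f 3 5 12
f 7 3 11
f 9 7 8
f 10 9 2
f 14 13 16
f 14 16 15
f 16 13 17
f 16 17 15
f 17 13 18
f 17 18 15
f 18 13 19
f 18 19 15
f 19 13 20
f 19 20 15
f 20 13 21
f 20 21 15
f 21 13 22
f 21 22 15
f 22 13 23
f 22 23 15
f 23 13 24
f 23 24 15
f 24 13 14
f 24 14 15
f 26 25 29
f 26 29 27
f 27 29 30
f 27 30 28
f 29 25 31
f 29 31 30
f 30 31 32
f 30 32 28
f 31 25 33
f 31 33 32
f 32 33 34
f 32 34 28
f 33 25 35
f 33 35 34
f 34 35 36
f 34 36 28
f 35 25 37
f 35 37 36
f 36 37 38
f 36 38 28
f 37 25 39
f 37 39 38
f 38 39 40
f 38 40 28
f 39 25 41
f 39 41 40
f 40 41 42
f 40 42 28
f 41 25 43
f 41 43 42
f 42 43 44
f 42 44 28
f 43 25 45
f 43 45 44
f 44 45 46
f 44 46 28
f 45 25 26
f 45 26 46
f 46 26 27
f 46 27 28
f 48 50 47
f 51 48 47
f 47 50 49
f 49 51 47
f 48 54 50
f 52 48 51
f 52 54 48
f 50 54 49
f 53 51 49
f 49 54 53
f 53 52 51
f 54 52 53
f 56 55 59
f 56 59 57
f 57 59 60
f 57 60 58
f 59 55 61
f 59 61 60
f 60 61 62
f 60 62 58
f 61 55 63
f 61 63 62
f 62 63 64
f 62 64 58
f 63 55 65
f 63 65 64
f 64 65 66
f 64 66 58
f 65 55 67
f 65 67 66
f 66 67 68
f 66 68 58
f 67 55 69
f 67 69 68
f 68 69 70
f 68 70 58
f 69 55 71
f 69 71 70
f 70 71 72
f 70 72 58
f 71 55 56
f 71 56 72
f 72 56 57
f 72 57 58



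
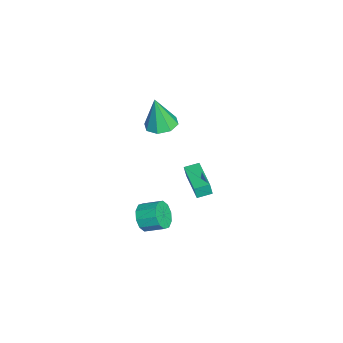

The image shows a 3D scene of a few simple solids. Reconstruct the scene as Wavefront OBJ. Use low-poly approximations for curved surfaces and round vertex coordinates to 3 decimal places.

v 3.704 -2.6 -2.643
v 4.35 -2.965 -2.189
v 4.582 -1.925 -1.683
v 3.936 -1.56 -2.137
v 4.554 -2.785 -2.653
v 4.786 -1.745 -2.147
v 4.433 -2.534 -3.113
v 4.665 -1.494 -2.607
v 4.034 -2.309 -3.393
v 4.266 -1.268 -2.887
v 3.508 -2.195 -3.387
v 3.74 -1.154 -2.881
v 3.058 -2.235 -3.097
v 3.29 -1.195 -2.591
v 2.854 -2.415 -2.633
v 3.086 -1.375 -2.127
v 2.975 -2.666 -2.173
v 3.207 -1.626 -1.667
v 3.374 -2.892 -1.893
v 3.606 -1.851 -1.387
v 3.9 -3.006 -1.899
v 4.132 -1.965 -1.393
v -3.186 -1.967 -1.103
v -2.39 -1.429 -0.972
v -3.274 -2.333 0.943
v -3.014 -1.029 -0.928
v -3.739 -1.179 -0.986
v -4.14 -1.791 -1.112
v -3.982 -2.506 -1.233
v -3.358 -2.906 -1.278
v -2.633 -2.756 -1.22
v -2.232 -2.144 -1.093
v -1.416 -0.534 -4.03
v -1.4 -0.683 -3.224
v -1.676 0.302 -3.87
v -1.66 0.153 -3.064
v 0.62 0.087 -3.956
v 0.636 -0.062 -3.15
v 0.36 0.923 -3.796
v 0.376 0.774 -2.99
f 2 1 5
f 2 5 3
f 3 5 6
f 3 6 4
f 5 1 7
f 5 7 6
f 6 7 8
f 6 8 4
f 7 1 9
f 7 9 8
f 8 9 10
f 8 10 4
f 9 1 11
f 9 11 10
f 10 11 12
f 10 12 4
f 11 1 13
f 11 13 12
f 12 13 14
f 12 14 4
f 13 1 15
f 13 15 14
f 14 15 16
f 14 16 4
f 15 1 17
f 15 17 16
f 16 17 18
f 16 18 4
f 17 1 19
f 17 19 18
f 18 19 20
f 18 20 4
f 19 1 21
f 19 21 20
f 20 21 22
f 20 22 4
f 21 1 2
f 21 2 22
f 22 2 3
f 22 3 4
f 24 23 26
f 24 26 25
f 26 23 27
f 26 27 25
f 27 23 28
f 27 28 25
f 28 23 29
f 28 29 25
f 29 23 30
f 29 30 25
f 30 23 31
f 30 31 25
f 31 23 32
f 31 32 25
f 32 23 24
f 32 24 25
f 34 36 33
f 37 34 33
f 33 36 35
f 35 37 33
f 34 40 36
f 38 34 37
f 38 40 34
f 36 40 35
f 39 37 35
f 35 40 39
f 39 38 37
f 40 38 39



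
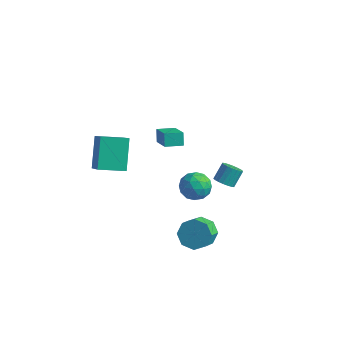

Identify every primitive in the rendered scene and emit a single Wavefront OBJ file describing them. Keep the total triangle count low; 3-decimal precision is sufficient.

v 2.564 -2.7 -2.393
v 2.949 -2.123 -1.759
v 3.221 -3.103 -1.032
v 2.836 -3.68 -1.667
v 2.248 -2.231 -1.642
v 2.519 -3.212 -0.916
v 1.731 -2.614 -1.966
v 2.003 -3.594 -1.239
v 1.703 -3.047 -2.54
v 1.975 -4.027 -1.813
v 2.179 -3.277 -3.028
v 2.451 -4.257 -2.301
v 2.881 -3.168 -3.144
v 3.152 -4.149 -2.418
v 3.397 -2.786 -2.821
v 3.669 -3.766 -2.094
v 3.425 -2.353 -2.247
v 3.697 -3.333 -1.52
v -2.99 1.665 -1.377
v -3.269 2.016 -0.631
v -4.215 2.582 -2.266
v -4.495 2.932 -1.52
v -2.285 2.488 -1.5
v -2.565 2.838 -0.754
v -3.511 3.404 -2.389
v -3.79 3.755 -1.643
v -4.641 -2.735 -0.892
v -5.335 -1.541 0.663
v -3.492 -1.715 -1.162
v -4.186 -0.521 0.393
v -3.394 -3.779 0.467
v -4.088 -2.585 2.022
v -2.245 -2.759 0.197
v -2.939 -1.565 1.752
v 1.359 1.146 -1.798
v 1.627 0.706 -1.435
v 1.689 1.434 -0.599
v 1.421 1.874 -0.962
v 1.847 0.829 -1.558
v 1.91 1.557 -0.722
v 1.971 1.014 -1.728
v 2.033 1.742 -0.893
v 1.973 1.225 -1.913
v 2.036 1.953 -1.077
v 1.854 1.421 -2.074
v 1.916 2.149 -1.238
v 1.637 1.562 -2.181
v 1.699 2.29 -1.345
v 1.364 1.621 -2.212
v 1.426 2.349 -1.376
v 1.091 1.586 -2.161
v 1.153 2.314 -1.325
v 0.87 1.463 -2.038
v 0.933 2.191 -1.202
v 0.747 1.278 -1.867
v 0.809 2.006 -1.032
v 0.744 1.067 -1.683
v 0.807 1.795 -0.847
v 0.864 0.871 -1.522
v 0.926 1.599 -0.686
v 1.081 0.73 -1.415
v 1.143 1.458 -0.579
v 1.354 0.671 -1.384
v 1.416 1.399 -0.548
v 2.361 -1.738 1.246
v 2.873 -2.372 0.831
v 1.307 -2.748 1.489
v 1.819 -3.382 1.074
v 2.077 -3.043 1.884
v 2.729 -2.418 1.734
v 1.451 -2.702 0.586
v 2.103 -2.077 0.436
v 2.311 -2.968 0.424
v 2.698 -3.179 1.226
v 1.482 -1.941 1.094
v 1.869 -2.152 1.896
v 2.709 -1.966 1.017
v 1.471 -3.154 1.303
v 1.622 -2.954 1.778
v 1.923 -3.327 1.535
v 2.624 -1.993 1.548
v 2.926 -2.366 1.304
v 2.458 -2.761 1.922
v 1.254 -2.754 1.016
v 1.556 -3.127 0.772
v 2.257 -1.793 0.785
v 2.558 -2.166 0.542
v 1.722 -2.359 0.398
v 2.681 -2.689 0.534
v 2.061 -3.283 0.677
v 1.845 -2.883 0.39
v 2.228 -2.516 0.302
v 2.908 -2.813 1.006
v 2.288 -3.407 1.148
v 2.44 -3.207 1.624
v 2.823 -2.84 1.536
v 2.578 -3.163 0.766
v 1.892 -1.713 1.172
v 1.272 -2.307 1.314
v 1.357 -2.28 0.784
v 1.74 -1.913 0.696
v 2.119 -1.837 1.643
v 1.499 -2.431 1.786
v 1.952 -2.604 2.018
v 2.335 -2.237 1.93
v 1.602 -1.957 1.554
f 2 1 5
f 2 5 3
f 3 5 6
f 3 6 4
f 5 1 7
f 5 7 6
f 6 7 8
f 6 8 4
f 7 1 9
f 7 9 8
f 8 9 10
f 8 10 4
f 9 1 11
f 9 11 10
f 10 11 12
f 10 12 4
f 11 1 13
f 11 13 12
f 12 13 14
f 12 14 4
f 13 1 15
f 13 15 14
f 14 15 16
f 14 16 4
f 15 1 17
f 15 17 16
f 16 17 18
f 16 18 4
f 17 1 2
f 17 2 18
f 18 2 3
f 18 3 4
f 20 22 19
f 23 20 19
f 19 22 21
f 21 23 19
f 20 26 22
f 24 20 23
f 24 26 20
f 22 26 21
f 25 23 21
f 21 26 25
f 25 24 23
f 26 24 25
f 28 30 27
f 31 28 27
f 27 30 29
f 29 31 27
f 28 34 30
f 32 28 31
f 32 34 28
f 30 34 29
f 33 31 29
f 29 34 33
f 33 32 31
f 34 32 33
f 36 35 39
f 36 39 37
f 37 39 40
f 37 40 38
f 39 35 41
f 39 41 40
f 40 41 42
f 40 42 38
f 41 35 43
f 41 43 42
f 42 43 44
f 42 44 38
f 43 35 45
f 43 45 44
f 44 45 46
f 44 46 38
f 45 35 47
f 45 47 46
f 46 47 48
f 46 48 38
f 47 35 49
f 47 49 48
f 48 49 50
f 48 50 38
f 49 35 51
f 49 51 50
f 50 51 52
f 50 52 38
f 51 35 53
f 51 53 52
f 52 53 54
f 52 54 38
f 53 35 55
f 53 55 54
f 54 55 56
f 54 56 38
f 55 35 57
f 55 57 56
f 56 57 58
f 56 58 38
f 57 35 59
f 57 59 58
f 58 59 60
f 58 60 38
f 59 35 61
f 59 61 60
f 60 61 62
f 60 62 38
f 61 35 63
f 61 63 62
f 62 63 64
f 62 64 38
f 63 35 36
f 63 36 64
f 64 36 37
f 64 37 38
f 65 102 81
f 102 76 105
f 81 105 70
f 102 105 81
f 65 81 77
f 81 70 82
f 77 82 66
f 81 82 77
f 65 77 86
f 77 66 87
f 86 87 72
f 77 87 86
f 65 86 98
f 86 72 101
f 98 101 75
f 86 101 98
f 65 98 102
f 98 75 106
f 102 106 76
f 98 106 102
f 66 82 93
f 82 70 96
f 93 96 74
f 82 96 93
f 70 105 83
f 105 76 104
f 83 104 69
f 105 104 83
f 76 106 103
f 106 75 99
f 103 99 67
f 106 99 103
f 75 101 100
f 101 72 88
f 100 88 71
f 101 88 100
f 72 87 92
f 87 66 89
f 92 89 73
f 87 89 92
f 68 94 80
f 94 74 95
f 80 95 69
f 94 95 80
f 68 80 78
f 80 69 79
f 78 79 67
f 80 79 78
f 68 78 85
f 78 67 84
f 85 84 71
f 78 84 85
f 68 85 90
f 85 71 91
f 90 91 73
f 85 91 90
f 68 90 94
f 90 73 97
f 94 97 74
f 90 97 94
f 69 95 83
f 95 74 96
f 83 96 70
f 95 96 83
f 67 79 103
f 79 69 104
f 103 104 76
f 79 104 103
f 71 84 100
f 84 67 99
f 100 99 75
f 84 99 100
f 73 91 92
f 91 71 88
f 92 88 72
f 91 88 92
f 74 97 93
f 97 73 89
f 93 89 66
f 97 89 93



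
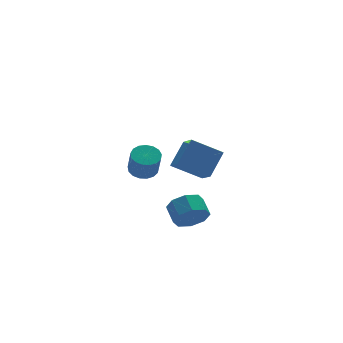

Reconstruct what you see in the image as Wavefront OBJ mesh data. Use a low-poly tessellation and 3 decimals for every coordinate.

v 0.483 -0.659 3.355
v 0.332 -1.763 4.08
v 1.482 -0.085 4.437
v 1.331 -1.19 5.162
v 1.809 -1.39 2.518
v 1.658 -2.495 3.243
v 2.808 -0.817 3.6
v 2.657 -1.921 4.325
v 0.76 2.848 1.303
v 1.497 2.626 1.269
v 1.376 2.03 2.563
v 0.64 2.252 2.597
v 1.512 2.96 1.424
v 1.392 2.364 2.718
v 1.356 3.268 1.552
v 1.235 2.672 2.846
v 1.063 3.48 1.622
v 0.942 2.884 2.916
v 0.7 3.547 1.619
v 0.58 2.951 2.914
v 0.352 3.454 1.544
v 0.231 2.859 2.838
v 0.097 3.223 1.414
v -0.024 2.627 2.708
v -0.006 2.905 1.258
v -0.127 2.309 2.552
v 0.066 2.574 1.112
v -0.054 1.978 2.407
v 0.298 2.306 1.01
v 0.177 1.71 2.305
v 0.635 2.162 0.976
v 0.515 1.566 2.27
v 1.001 2.175 1.016
v 0.881 1.58 2.31
v 1.312 2.343 1.122
v 1.192 1.747 2.416
v -0.117 -4.033 1.72
v 0.386 -4.425 2.356
v 0.499 -3.498 2.836
v -0.003 -3.107 2.2
v 0.762 -4.196 1.826
v 0.875 -3.269 2.307
v 0.624 -3.872 1.234
v 0.737 -2.945 1.715
v 0.052 -3.643 0.927
v 0.165 -2.716 1.407
v -0.619 -3.642 1.084
v -0.506 -2.715 1.564
v -0.995 -3.871 1.613
v -0.882 -2.944 2.094
v -0.857 -4.195 2.205
v -0.744 -3.268 2.686
v -0.285 -4.424 2.513
v -0.172 -3.497 2.993
f 2 4 1
f 5 2 1
f 1 4 3
f 3 5 1
f 2 8 4
f 6 2 5
f 6 8 2
f 4 8 3
f 7 5 3
f 3 8 7
f 7 6 5
f 8 6 7
f 10 9 13
f 10 13 11
f 11 13 14
f 11 14 12
f 13 9 15
f 13 15 14
f 14 15 16
f 14 16 12
f 15 9 17
f 15 17 16
f 16 17 18
f 16 18 12
f 17 9 19
f 17 19 18
f 18 19 20
f 18 20 12
f 19 9 21
f 19 21 20
f 20 21 22
f 20 22 12
f 21 9 23
f 21 23 22
f 22 23 24
f 22 24 12
f 23 9 25
f 23 25 24
f 24 25 26
f 24 26 12
f 25 9 27
f 25 27 26
f 26 27 28
f 26 28 12
f 27 9 29
f 27 29 28
f 28 29 30
f 28 30 12
f 29 9 31
f 29 31 30
f 30 31 32
f 30 32 12
f 31 9 33
f 31 33 32
f 32 33 34
f 32 34 12
f 33 9 35
f 33 35 34
f 34 35 36
f 34 36 12
f 35 9 10
f 35 10 36
f 36 10 11
f 36 11 12
f 38 37 41
f 38 41 39
f 39 41 42
f 39 42 40
f 41 37 43
f 41 43 42
f 42 43 44
f 42 44 40
f 43 37 45
f 43 45 44
f 44 45 46
f 44 46 40
f 45 37 47
f 45 47 46
f 46 47 48
f 46 48 40
f 47 37 49
f 47 49 48
f 48 49 50
f 48 50 40
f 49 37 51
f 49 51 50
f 50 51 52
f 50 52 40
f 51 37 53
f 51 53 52
f 52 53 54
f 52 54 40
f 53 37 38
f 53 38 54
f 54 38 39
f 54 39 40



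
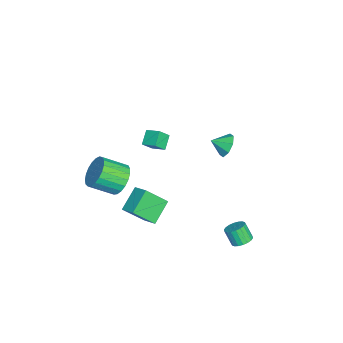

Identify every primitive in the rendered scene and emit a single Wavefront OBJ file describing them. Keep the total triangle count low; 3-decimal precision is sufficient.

v 2.266 -1.266 -0.744
v 2.681 -2.452 0.546
v 2.932 -0.554 -0.303
v 3.346 -1.739 0.987
v 3.494 -1.841 -1.667
v 3.908 -3.026 -0.377
v 4.159 -1.128 -1.226
v 4.574 -2.314 0.064
v -3.88 -2.114 -0.621
v -3.474 -1.28 -0.276
v -3.043 -2.266 -1.237
v -2.637 -1.432 -0.892
v -3.423 -2.648 0.132
v -3.017 -1.814 0.477
v -2.586 -2.8 -0.484
v -2.18 -1.966 -0.139
v 2.588 -3.287 1.067
v 3.218 -2.746 1.71
v 3.521 -4.152 2.596
v 2.892 -4.693 1.953
v 2.83 -2.705 1.906
v 3.134 -4.111 2.793
v 2.401 -2.765 1.958
v 2.704 -4.171 2.845
v 2.004 -2.915 1.856
v 2.307 -4.321 2.743
v 1.708 -3.13 1.617
v 2.011 -4.536 2.504
v 1.564 -3.371 1.283
v 1.868 -4.777 2.17
v 1.598 -3.598 0.911
v 1.901 -5.005 1.798
v 1.802 -3.771 0.567
v 2.105 -5.178 1.454
v 2.143 -3.861 0.309
v 2.446 -5.267 1.195
v 2.561 -3.851 0.181
v 2.864 -5.257 1.068
v 2.983 -3.744 0.207
v 3.286 -5.15 1.094
v 3.337 -3.557 0.382
v 3.64 -4.964 1.269
v 3.562 -3.324 0.675
v 3.865 -4.73 1.562
v 3.618 -3.085 1.035
v 3.921 -4.491 1.922
v 3.497 -2.88 1.401
v 3.8 -4.286 2.288
v -3.799 2.096 -1.162
v -3.337 2.511 -0.538
v -3.641 1.164 -0.658
v -3.994 2.478 -0.393
v -4.537 2.221 -0.698
v -4.647 1.89 -1.275
v -4.261 1.68 -1.785
v -3.604 1.713 -1.93
v -3.062 1.97 -1.625
v -2.951 2.301 -1.049
v 4.149 3.777 -2.225
v 4.766 3.622 -2.092
v 4.449 3.149 -1.163
v 3.831 3.303 -1.295
v 4.737 3.883 -1.97
v 4.42 3.409 -1.04
v 4.592 4.122 -1.898
v 4.274 3.649 -0.968
v 4.358 4.293 -1.89
v 4.041 3.82 -0.961
v 4.084 4.362 -1.949
v 3.766 3.889 -1.02
v 3.822 4.314 -2.063
v 3.504 3.841 -1.133
v 3.625 4.161 -2.208
v 3.307 3.688 -1.279
v 3.531 3.931 -2.357
v 3.214 3.458 -1.428
v 3.56 3.671 -2.48
v 3.243 3.197 -1.55
v 3.706 3.431 -2.552
v 3.388 2.958 -1.622
v 3.939 3.26 -2.559
v 3.622 2.787 -1.63
v 4.214 3.191 -2.5
v 3.896 2.718 -1.571
v 4.476 3.239 -2.387
v 4.158 2.766 -1.457
v 4.673 3.392 -2.241
v 4.355 2.919 -1.312
f 2 4 1
f 5 2 1
f 1 4 3
f 3 5 1
f 2 8 4
f 6 2 5
f 6 8 2
f 4 8 3
f 7 5 3
f 3 8 7
f 7 6 5
f 8 6 7
f 10 12 9
f 13 10 9
f 9 12 11
f 11 13 9
f 10 16 12
f 14 10 13
f 14 16 10
f 12 16 11
f 15 13 11
f 11 16 15
f 15 14 13
f 16 14 15
f 18 17 21
f 18 21 19
f 19 21 22
f 19 22 20
f 21 17 23
f 21 23 22
f 22 23 24
f 22 24 20
f 23 17 25
f 23 25 24
f 24 25 26
f 24 26 20
f 25 17 27
f 25 27 26
f 26 27 28
f 26 28 20
f 27 17 29
f 27 29 28
f 28 29 30
f 28 30 20
f 29 17 31
f 29 31 30
f 30 31 32
f 30 32 20
f 31 17 33
f 31 33 32
f 32 33 34
f 32 34 20
f 33 17 35
f 33 35 34
f 34 35 36
f 34 36 20
f 35 17 37
f 35 37 36
f 36 37 38
f 36 38 20
f 37 17 39
f 37 39 38
f 38 39 40
f 38 40 20
f 39 17 41
f 39 41 40
f 40 41 42
f 40 42 20
f 41 17 43
f 41 43 42
f 42 43 44
f 42 44 20
f 43 17 45
f 43 45 44
f 44 45 46
f 44 46 20
f 45 17 47
f 45 47 46
f 46 47 48
f 46 48 20
f 47 17 18
f 47 18 48
f 48 18 19
f 48 19 20
f 50 49 52
f 50 52 51
f 52 49 53
f 52 53 51
f 53 49 54
f 53 54 51
f 54 49 55
f 54 55 51
f 55 49 56
f 55 56 51
f 56 49 57
f 56 57 51
f 57 49 58
f 57 58 51
f 58 49 50
f 58 50 51
f 60 59 63
f 60 63 61
f 61 63 64
f 61 64 62
f 63 59 65
f 63 65 64
f 64 65 66
f 64 66 62
f 65 59 67
f 65 67 66
f 66 67 68
f 66 68 62
f 67 59 69
f 67 69 68
f 68 69 70
f 68 70 62
f 69 59 71
f 69 71 70
f 70 71 72
f 70 72 62
f 71 59 73
f 71 73 72
f 72 73 74
f 72 74 62
f 73 59 75
f 73 75 74
f 74 75 76
f 74 76 62
f 75 59 77
f 75 77 76
f 76 77 78
f 76 78 62
f 77 59 79
f 77 79 78
f 78 79 80
f 78 80 62
f 79 59 81
f 79 81 80
f 80 81 82
f 80 82 62
f 81 59 83
f 81 83 82
f 82 83 84
f 82 84 62
f 83 59 85
f 83 85 84
f 84 85 86
f 84 86 62
f 85 59 87
f 85 87 86
f 86 87 88
f 86 88 62
f 87 59 60
f 87 60 88
f 88 60 61
f 88 61 62



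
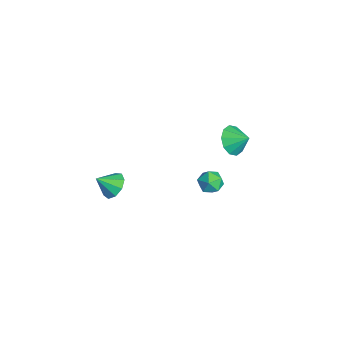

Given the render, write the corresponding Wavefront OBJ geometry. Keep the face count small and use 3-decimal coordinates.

v -0.415 -3.077 1.546
v 0.362 -3.135 1.51
v -0.445 -3.923 2.294
v 0.222 -2.791 1.894
v -0.216 -2.581 2.115
v -0.747 -2.603 2.07
v -1.123 -2.846 1.78
v -1.168 -3.197 1.38
v -0.861 -3.492 1.059
v -0.345 -3.592 0.965
v 0.138 -3.451 1.143
v 1.329 1.804 2.785
v 1.724 1.548 2.233
v 0.436 1.112 2.467
v 0.831 0.856 1.915
v 1.011 0.69 2.598
v 1.563 1.118 2.795
v 0.597 1.542 1.905
v 1.149 1.97 2.102
v 1.272 1.386 1.69
v 1.528 0.859 2.118
v 0.632 1.801 2.582
v 0.888 1.274 3.01
v -3.118 3.536 1.019
v -2.344 3.158 0.725
v -2.562 4.224 1.601
v -2.482 3.571 0.369
v -2.863 3.97 0.261
v -3.341 4.204 0.442
v -3.734 4.182 0.844
v -3.893 3.914 1.312
v -3.755 3.501 1.668
v -3.374 3.101 1.776
v -2.896 2.868 1.595
v -2.502 2.889 1.194
f 2 1 4
f 2 4 3
f 4 1 5
f 4 5 3
f 5 1 6
f 5 6 3
f 6 1 7
f 6 7 3
f 7 1 8
f 7 8 3
f 8 1 9
f 8 9 3
f 9 1 10
f 9 10 3
f 10 1 11
f 10 11 3
f 11 1 2
f 11 2 3
f 12 23 17
f 12 17 13
f 12 13 19
f 12 19 22
f 12 22 23
f 13 17 21
f 17 23 16
f 23 22 14
f 22 19 18
f 19 13 20
f 15 21 16
f 15 16 14
f 15 14 18
f 15 18 20
f 15 20 21
f 16 21 17
f 14 16 23
f 18 14 22
f 20 18 19
f 21 20 13
f 25 24 27
f 25 27 26
f 27 24 28
f 27 28 26
f 28 24 29
f 28 29 26
f 29 24 30
f 29 30 26
f 30 24 31
f 30 31 26
f 31 24 32
f 31 32 26
f 32 24 33
f 32 33 26
f 33 24 34
f 33 34 26
f 34 24 35
f 34 35 26
f 35 24 25
f 35 25 26



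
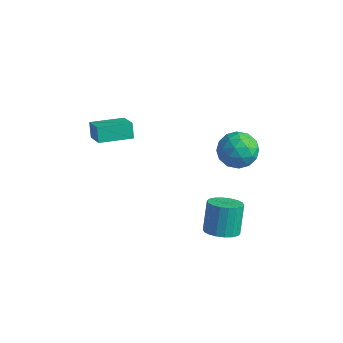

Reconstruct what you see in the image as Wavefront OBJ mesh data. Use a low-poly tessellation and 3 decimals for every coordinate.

v -3.323 -1.633 2.779
v -3.698 -1.271 3.585
v -2.2 -0.109 2.617
v -2.574 0.253 3.423
v -2.166 -2.393 3.657
v -2.54 -2.031 4.463
v -1.042 -0.869 3.495
v -1.417 -0.507 4.301
v 4.181 -0.208 -2.047
v 5.053 -0.479 -1.693
v 4.672 0.377 -0.098
v 3.799 0.648 -0.453
v 5.14 -0.094 -1.879
v 4.758 0.762 -0.284
v 5.036 0.268 -2.099
v 4.654 1.125 -0.504
v 4.763 0.536 -2.308
v 4.381 1.393 -0.713
v 4.374 0.656 -2.466
v 3.993 1.513 -0.871
v 3.948 0.606 -2.541
v 3.566 1.462 -0.946
v 3.567 0.394 -2.518
v 3.185 1.25 -0.923
v 3.308 0.063 -2.402
v 2.927 0.919 -0.807
v 3.222 -0.322 -2.216
v 2.84 0.534 -0.621
v 3.326 -0.685 -1.996
v 2.944 0.172 -0.401
v 3.599 -0.953 -1.787
v 3.217 -0.096 -0.192
v 3.987 -1.073 -1.629
v 3.606 -0.216 -0.034
v 4.414 -1.022 -1.554
v 4.032 -0.166 0.041
v 4.795 -0.81 -1.577
v 4.413 0.046 0.018
v 2.384 2.373 2.468
v 2.869 2.846 3.444
v 4.031 1.454 2.096
v 4.516 1.927 3.072
v 3.656 1.114 3.171
v 2.638 1.682 3.401
v 4.262 2.618 2.139
v 3.244 3.186 2.369
v 4.029 2.998 3.241
v 3.655 2.068 3.878
v 3.245 2.232 1.662
v 2.871 1.302 2.299
v 2.482 2.69 2.989
v 4.418 1.61 2.551
v 3.913 1.132 2.609
v 4.197 1.41 3.183
v 2.346 2.006 2.963
v 2.631 2.284 3.537
v 3.093 1.266 3.376
v 4.269 2.016 2.003
v 4.554 2.294 2.577
v 2.703 2.89 2.357
v 2.987 3.168 2.931
v 3.807 3.034 2.164
v 3.449 3.058 3.443
v 4.417 2.518 3.224
v 4.268 2.924 2.676
v 3.67 3.258 2.811
v 3.229 2.511 3.818
v 4.197 1.971 3.599
v 3.691 1.493 3.657
v 3.093 1.827 3.792
v 3.911 2.6 3.698
v 2.703 2.329 1.941
v 3.671 1.789 1.722
v 3.807 2.473 1.748
v 3.209 2.807 1.883
v 2.483 1.782 2.316
v 3.451 1.242 2.097
v 3.23 1.042 2.729
v 2.632 1.376 2.864
v 2.989 1.7 1.842
f 2 4 1
f 5 2 1
f 1 4 3
f 3 5 1
f 2 8 4
f 6 2 5
f 6 8 2
f 4 8 3
f 7 5 3
f 3 8 7
f 7 6 5
f 8 6 7
f 10 9 13
f 10 13 11
f 11 13 14
f 11 14 12
f 13 9 15
f 13 15 14
f 14 15 16
f 14 16 12
f 15 9 17
f 15 17 16
f 16 17 18
f 16 18 12
f 17 9 19
f 17 19 18
f 18 19 20
f 18 20 12
f 19 9 21
f 19 21 20
f 20 21 22
f 20 22 12
f 21 9 23
f 21 23 22
f 22 23 24
f 22 24 12
f 23 9 25
f 23 25 24
f 24 25 26
f 24 26 12
f 25 9 27
f 25 27 26
f 26 27 28
f 26 28 12
f 27 9 29
f 27 29 28
f 28 29 30
f 28 30 12
f 29 9 31
f 29 31 30
f 30 31 32
f 30 32 12
f 31 9 33
f 31 33 32
f 32 33 34
f 32 34 12
f 33 9 35
f 33 35 34
f 34 35 36
f 34 36 12
f 35 9 37
f 35 37 36
f 36 37 38
f 36 38 12
f 37 9 10
f 37 10 38
f 38 10 11
f 38 11 12
f 39 76 55
f 76 50 79
f 55 79 44
f 76 79 55
f 39 55 51
f 55 44 56
f 51 56 40
f 55 56 51
f 39 51 60
f 51 40 61
f 60 61 46
f 51 61 60
f 39 60 72
f 60 46 75
f 72 75 49
f 60 75 72
f 39 72 76
f 72 49 80
f 76 80 50
f 72 80 76
f 40 56 67
f 56 44 70
f 67 70 48
f 56 70 67
f 44 79 57
f 79 50 78
f 57 78 43
f 79 78 57
f 50 80 77
f 80 49 73
f 77 73 41
f 80 73 77
f 49 75 74
f 75 46 62
f 74 62 45
f 75 62 74
f 46 61 66
f 61 40 63
f 66 63 47
f 61 63 66
f 42 68 54
f 68 48 69
f 54 69 43
f 68 69 54
f 42 54 52
f 54 43 53
f 52 53 41
f 54 53 52
f 42 52 59
f 52 41 58
f 59 58 45
f 52 58 59
f 42 59 64
f 59 45 65
f 64 65 47
f 59 65 64
f 42 64 68
f 64 47 71
f 68 71 48
f 64 71 68
f 43 69 57
f 69 48 70
f 57 70 44
f 69 70 57
f 41 53 77
f 53 43 78
f 77 78 50
f 53 78 77
f 45 58 74
f 58 41 73
f 74 73 49
f 58 73 74
f 47 65 66
f 65 45 62
f 66 62 46
f 65 62 66
f 48 71 67
f 71 47 63
f 67 63 40
f 71 63 67



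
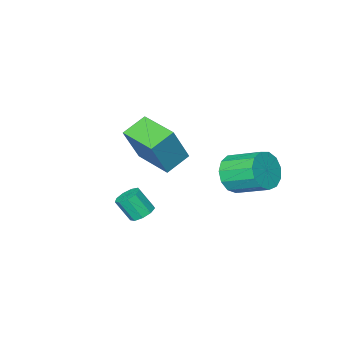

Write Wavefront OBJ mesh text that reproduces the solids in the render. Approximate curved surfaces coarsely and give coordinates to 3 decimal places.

v -1.157 2.21 -2.428
v -0.297 2.304 -1.869
v -1.003 3.784 -1.033
v -1.863 3.69 -1.592
v -0.214 2.617 -2.351
v -0.92 4.096 -1.515
v -0.43 2.8 -2.857
v -1.136 4.279 -2.021
v -0.877 2.796 -3.228
v -1.582 4.275 -2.391
v -1.413 2.606 -3.344
v -2.118 4.085 -2.508
v -1.867 2.291 -3.17
v -2.573 3.77 -2.333
v -2.097 1.95 -2.76
v -2.802 3.429 -1.924
v -2.028 1.691 -2.245
v -2.733 3.171 -1.408
v -1.682 1.598 -1.788
v -2.388 3.077 -0.952
v -1.17 1.699 -1.534
v -1.876 3.178 -0.698
v -0.654 1.962 -1.564
v -1.36 3.442 -0.728
v -0.601 -2.875 -2.91
v 0.278 -2.805 -0.96
v -0.809 -0.806 -2.891
v 0.071 -0.735 -0.941
v 0.649 -2.745 -3.479
v 1.529 -2.674 -1.529
v 0.442 -0.675 -3.46
v 1.321 -0.605 -1.51
v 3.564 2.236 -3.117
v 4.114 2.128 -3.405
v 4.526 1.575 -2.411
v 3.976 1.684 -2.123
v 4.127 2.507 -3.2
v 4.539 1.954 -2.206
v 3.877 2.759 -2.956
v 4.289 2.206 -1.962
v 3.48 2.767 -2.788
v 3.892 2.214 -1.793
v 3.123 2.526 -2.773
v 3.535 1.974 -1.779
v 2.972 2.15 -2.92
v 3.384 1.598 -1.925
v 3.098 1.814 -3.159
v 3.51 1.262 -2.164
v 3.442 1.676 -3.378
v 3.854 1.123 -2.384
v 3.843 1.8 -3.476
v 4.255 1.247 -2.481
f 2 1 5
f 2 5 3
f 3 5 6
f 3 6 4
f 5 1 7
f 5 7 6
f 6 7 8
f 6 8 4
f 7 1 9
f 7 9 8
f 8 9 10
f 8 10 4
f 9 1 11
f 9 11 10
f 10 11 12
f 10 12 4
f 11 1 13
f 11 13 12
f 12 13 14
f 12 14 4
f 13 1 15
f 13 15 14
f 14 15 16
f 14 16 4
f 15 1 17
f 15 17 16
f 16 17 18
f 16 18 4
f 17 1 19
f 17 19 18
f 18 19 20
f 18 20 4
f 19 1 21
f 19 21 20
f 20 21 22
f 20 22 4
f 21 1 23
f 21 23 22
f 22 23 24
f 22 24 4
f 23 1 2
f 23 2 24
f 24 2 3
f 24 3 4
f 26 28 25
f 29 26 25
f 25 28 27
f 27 29 25
f 26 32 28
f 30 26 29
f 30 32 26
f 28 32 27
f 31 29 27
f 27 32 31
f 31 30 29
f 32 30 31
f 34 33 37
f 34 37 35
f 35 37 38
f 35 38 36
f 37 33 39
f 37 39 38
f 38 39 40
f 38 40 36
f 39 33 41
f 39 41 40
f 40 41 42
f 40 42 36
f 41 33 43
f 41 43 42
f 42 43 44
f 42 44 36
f 43 33 45
f 43 45 44
f 44 45 46
f 44 46 36
f 45 33 47
f 45 47 46
f 46 47 48
f 46 48 36
f 47 33 49
f 47 49 48
f 48 49 50
f 48 50 36
f 49 33 51
f 49 51 50
f 50 51 52
f 50 52 36
f 51 33 34
f 51 34 52
f 52 34 35
f 52 35 36



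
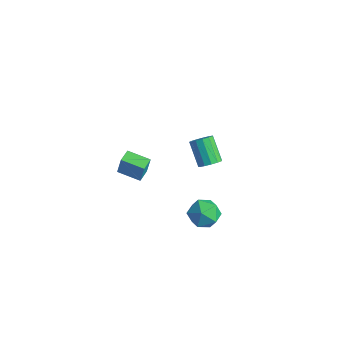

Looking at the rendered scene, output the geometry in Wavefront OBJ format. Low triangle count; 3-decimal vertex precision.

v 2.162 0.935 -3.168
v 2.719 1.403 -3.79
v 3.421 0.417 -2.43
v 3.978 0.885 -3.052
v 3.446 1.374 -2.423
v 2.668 1.693 -2.88
v 3.472 0.127 -3.34
v 2.694 0.446 -3.797
v 3.528 0.903 -3.896
v 3.513 1.674 -3.33
v 2.627 0.146 -2.89
v 2.612 0.917 -2.324
v -1.089 -1.182 -1.488
v -0.914 -1.068 -0.429
v -1.46 -0.451 -1.506
v -1.285 -0.337 -0.447
v 0.025 -0.623 -1.733
v 0.2 -0.509 -0.674
v -0.346 0.108 -1.751
v -0.171 0.222 -0.692
v 4.463 0.004 2.865
v 4.837 0.381 3.122
v 3.852 0.673 4.131
v 3.477 0.296 3.875
v 4.663 0.558 2.901
v 3.678 0.85 3.91
v 4.425 0.559 2.669
v 3.44 0.851 3.678
v 4.199 0.384 2.499
v 3.214 0.675 3.508
v 4.057 0.088 2.445
v 3.072 0.38 3.454
v 4.044 -0.234 2.525
v 3.058 0.057 3.534
v 4.163 -0.481 2.713
v 3.178 -0.189 3.722
v 4.378 -0.573 2.95
v 3.393 -0.282 3.959
v 4.619 -0.483 3.159
v 3.634 -0.191 4.168
v 4.811 -0.237 3.276
v 3.826 0.054 4.285
v 4.892 0.085 3.262
v 3.907 0.376 4.271
f 1 12 6
f 1 6 2
f 1 2 8
f 1 8 11
f 1 11 12
f 2 6 10
f 6 12 5
f 12 11 3
f 11 8 7
f 8 2 9
f 4 10 5
f 4 5 3
f 4 3 7
f 4 7 9
f 4 9 10
f 5 10 6
f 3 5 12
f 7 3 11
f 9 7 8
f 10 9 2
f 14 16 13
f 17 14 13
f 13 16 15
f 15 17 13
f 14 20 16
f 18 14 17
f 18 20 14
f 16 20 15
f 19 17 15
f 15 20 19
f 19 18 17
f 20 18 19
f 22 21 25
f 22 25 23
f 23 25 26
f 23 26 24
f 25 21 27
f 25 27 26
f 26 27 28
f 26 28 24
f 27 21 29
f 27 29 28
f 28 29 30
f 28 30 24
f 29 21 31
f 29 31 30
f 30 31 32
f 30 32 24
f 31 21 33
f 31 33 32
f 32 33 34
f 32 34 24
f 33 21 35
f 33 35 34
f 34 35 36
f 34 36 24
f 35 21 37
f 35 37 36
f 36 37 38
f 36 38 24
f 37 21 39
f 37 39 38
f 38 39 40
f 38 40 24
f 39 21 41
f 39 41 40
f 40 41 42
f 40 42 24
f 41 21 43
f 41 43 42
f 42 43 44
f 42 44 24
f 43 21 22
f 43 22 44
f 44 22 23
f 44 23 24



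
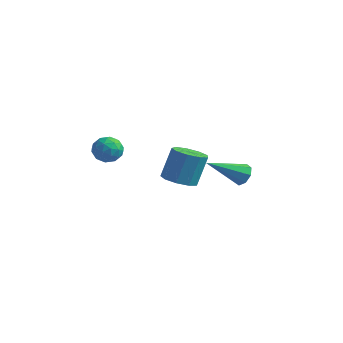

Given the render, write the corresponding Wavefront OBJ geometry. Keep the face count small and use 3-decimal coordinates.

v -2.892 -0.133 -1.114
v -2.404 -0.213 -0.446
v -3.876 -0.787 -0.474
v -3.388 -0.867 0.194
v -3.676 -0.119 -0.023
v -3.068 0.286 -0.419
v -3.212 -1.286 -0.501
v -2.604 -0.881 -0.897
v -2.602 -0.925 -0.068
v -2.889 -0.204 0.228
v -3.391 -0.796 -1.148
v -3.678 -0.075 -0.852
v -2.562 -0.115 -0.836
v -3.718 -0.885 -0.084
v -3.888 -0.445 -0.211
v -3.601 -0.492 0.181
v -2.952 0.178 -0.82
v -2.665 0.131 -0.428
v -3.413 0.186 -0.179
v -3.615 -1.131 -0.492
v -3.328 -1.178 -0.1
v -2.679 -0.508 -1.101
v -2.392 -0.555 -0.709
v -2.867 -1.186 -0.741
v -2.391 -0.581 -0.221
v -2.97 -0.966 0.155
v -2.866 -1.212 -0.254
v -2.508 -0.974 -0.486
v -2.56 -0.157 -0.047
v -3.139 -0.542 0.329
v -3.308 -0.102 0.201
v -2.95 0.136 -0.031
v -2.676 -0.576 0.175
v -3.141 -0.458 -1.249
v -3.72 -0.843 -0.873
v -3.33 -1.136 -0.889
v -2.972 -0.898 -1.121
v -3.31 -0.034 -1.075
v -3.889 -0.419 -0.699
v -3.772 -0.026 -0.434
v -3.414 0.212 -0.666
v -3.604 -0.424 -1.095
v -0.044 1.076 -2.252
v 0.461 1.783 -2.583
v 0.629 2.452 -0.899
v 0.124 1.744 -0.568
v -0.156 1.937 -2.583
v 0.011 2.606 -0.899
v -0.721 1.689 -2.428
v -0.553 2.357 -0.744
v -0.968 1.153 -2.191
v -0.801 1.822 -0.507
v -0.784 0.581 -1.982
v -0.616 1.25 -0.298
v -0.253 0.241 -1.9
v -0.085 0.909 -0.216
v 0.376 0.291 -1.982
v 0.544 0.96 -0.298
v 0.808 0.708 -2.191
v 0.976 1.377 -0.507
v 0.842 1.298 -2.428
v 1.009 1.966 -0.744
v 3.485 1.33 -0.88
v 4.068 1.128 -0.646
v 2.495 -0.23 0.24
v 3.851 1.477 -0.351
v 3.42 1.739 -0.366
v 3.027 1.762 -0.683
v 2.902 1.532 -1.114
v 3.118 1.183 -1.409
v 3.549 0.92 -1.393
v 3.943 0.898 -1.077
f 1 38 17
f 38 12 41
f 17 41 6
f 38 41 17
f 1 17 13
f 17 6 18
f 13 18 2
f 17 18 13
f 1 13 22
f 13 2 23
f 22 23 8
f 13 23 22
f 1 22 34
f 22 8 37
f 34 37 11
f 22 37 34
f 1 34 38
f 34 11 42
f 38 42 12
f 34 42 38
f 2 18 29
f 18 6 32
f 29 32 10
f 18 32 29
f 6 41 19
f 41 12 40
f 19 40 5
f 41 40 19
f 12 42 39
f 42 11 35
f 39 35 3
f 42 35 39
f 11 37 36
f 37 8 24
f 36 24 7
f 37 24 36
f 8 23 28
f 23 2 25
f 28 25 9
f 23 25 28
f 4 30 16
f 30 10 31
f 16 31 5
f 30 31 16
f 4 16 14
f 16 5 15
f 14 15 3
f 16 15 14
f 4 14 21
f 14 3 20
f 21 20 7
f 14 20 21
f 4 21 26
f 21 7 27
f 26 27 9
f 21 27 26
f 4 26 30
f 26 9 33
f 30 33 10
f 26 33 30
f 5 31 19
f 31 10 32
f 19 32 6
f 31 32 19
f 3 15 39
f 15 5 40
f 39 40 12
f 15 40 39
f 7 20 36
f 20 3 35
f 36 35 11
f 20 35 36
f 9 27 28
f 27 7 24
f 28 24 8
f 27 24 28
f 10 33 29
f 33 9 25
f 29 25 2
f 33 25 29
f 44 43 47
f 44 47 45
f 45 47 48
f 45 48 46
f 47 43 49
f 47 49 48
f 48 49 50
f 48 50 46
f 49 43 51
f 49 51 50
f 50 51 52
f 50 52 46
f 51 43 53
f 51 53 52
f 52 53 54
f 52 54 46
f 53 43 55
f 53 55 54
f 54 55 56
f 54 56 46
f 55 43 57
f 55 57 56
f 56 57 58
f 56 58 46
f 57 43 59
f 57 59 58
f 58 59 60
f 58 60 46
f 59 43 61
f 59 61 60
f 60 61 62
f 60 62 46
f 61 43 44
f 61 44 62
f 62 44 45
f 62 45 46
f 64 63 66
f 64 66 65
f 66 63 67
f 66 67 65
f 67 63 68
f 67 68 65
f 68 63 69
f 68 69 65
f 69 63 70
f 69 70 65
f 70 63 71
f 70 71 65
f 71 63 72
f 71 72 65
f 72 63 64
f 72 64 65

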